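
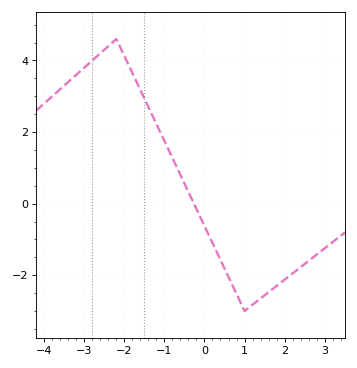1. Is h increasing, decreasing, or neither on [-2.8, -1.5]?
neither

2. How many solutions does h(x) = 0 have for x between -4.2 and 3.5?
1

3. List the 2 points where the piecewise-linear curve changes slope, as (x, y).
(-2.2, 4.6); (1, -3)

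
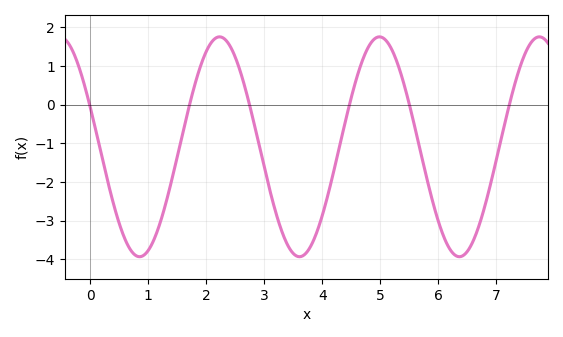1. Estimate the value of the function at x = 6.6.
-3.5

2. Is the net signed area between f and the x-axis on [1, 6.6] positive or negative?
negative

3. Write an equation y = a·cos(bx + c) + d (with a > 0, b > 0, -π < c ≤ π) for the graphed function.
y = 2.84cos(2.3x + 1.2) - 1.09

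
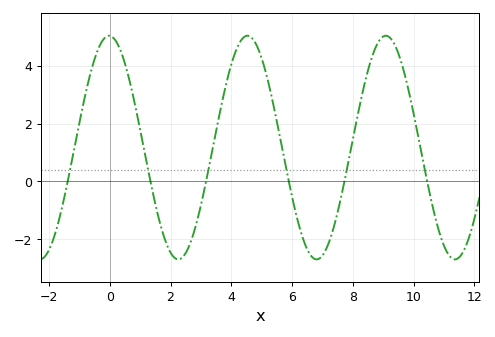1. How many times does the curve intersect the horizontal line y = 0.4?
6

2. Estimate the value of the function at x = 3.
-0.822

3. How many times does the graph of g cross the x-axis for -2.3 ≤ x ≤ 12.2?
6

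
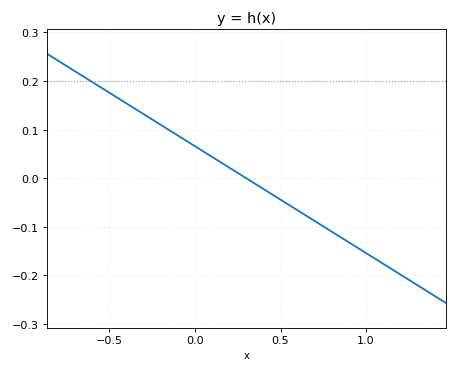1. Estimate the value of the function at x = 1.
-0.154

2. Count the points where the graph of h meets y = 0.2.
1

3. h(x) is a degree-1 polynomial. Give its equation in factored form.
y = -0.22(x - 0.3)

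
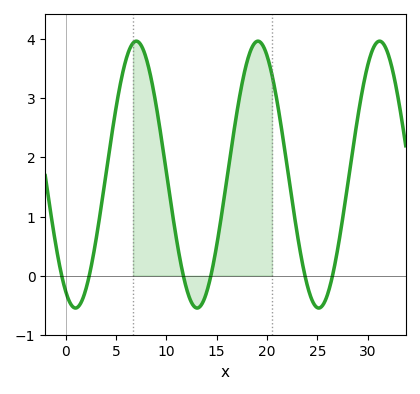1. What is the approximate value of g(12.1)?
-0.272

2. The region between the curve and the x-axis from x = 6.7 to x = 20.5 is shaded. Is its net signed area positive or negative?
positive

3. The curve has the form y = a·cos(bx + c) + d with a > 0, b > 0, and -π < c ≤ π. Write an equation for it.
y = 2.26cos(0.52x + 2.63) + 1.71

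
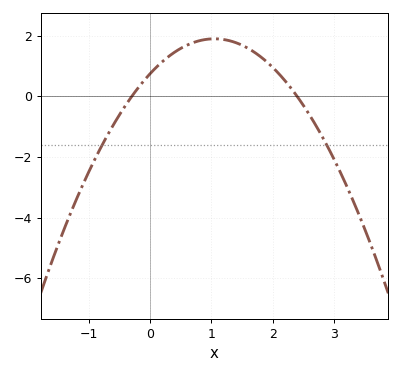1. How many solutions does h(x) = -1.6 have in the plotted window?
2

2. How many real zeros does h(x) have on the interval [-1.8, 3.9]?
2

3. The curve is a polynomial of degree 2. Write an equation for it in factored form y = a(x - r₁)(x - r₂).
y = -1.04(x + 0.3)(x - 2.4)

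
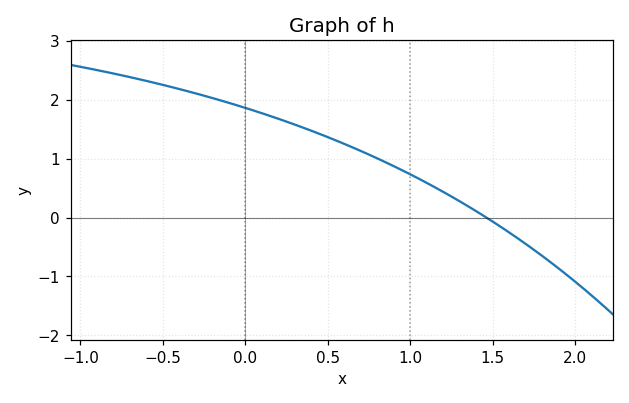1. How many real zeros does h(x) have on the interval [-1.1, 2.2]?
1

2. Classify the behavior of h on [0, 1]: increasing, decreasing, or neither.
decreasing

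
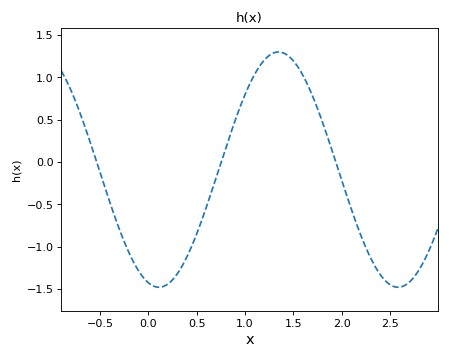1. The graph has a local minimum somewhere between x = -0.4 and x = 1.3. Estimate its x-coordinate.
0.111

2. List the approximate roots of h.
-0.533, 0.754, 1.94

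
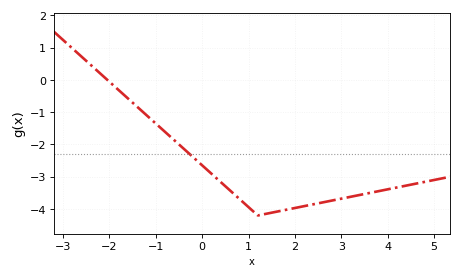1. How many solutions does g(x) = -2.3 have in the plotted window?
1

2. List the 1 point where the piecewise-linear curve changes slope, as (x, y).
(1.2, -4.2)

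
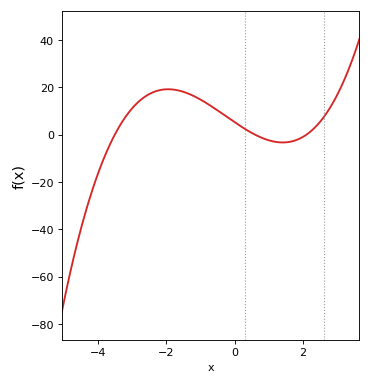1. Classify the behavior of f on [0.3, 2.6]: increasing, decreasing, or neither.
neither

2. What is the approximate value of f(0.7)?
0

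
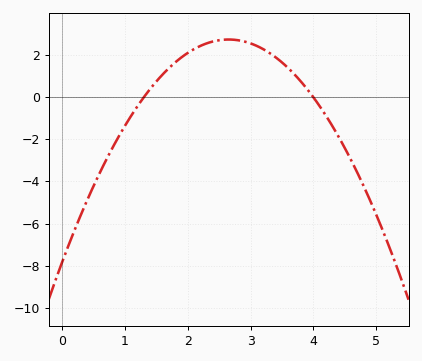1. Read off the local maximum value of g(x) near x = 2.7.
2.73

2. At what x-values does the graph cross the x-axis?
1.3, 4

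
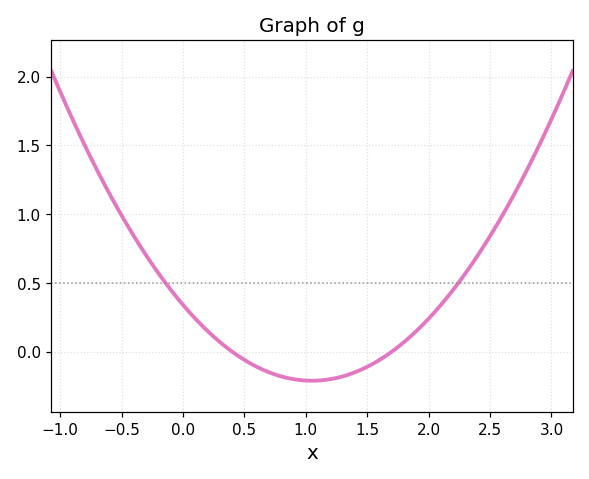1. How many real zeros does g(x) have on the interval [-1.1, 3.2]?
2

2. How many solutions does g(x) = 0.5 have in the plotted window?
2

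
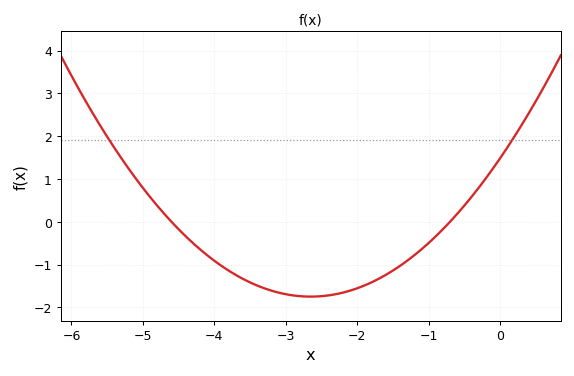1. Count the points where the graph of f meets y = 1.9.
2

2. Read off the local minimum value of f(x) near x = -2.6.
-1.7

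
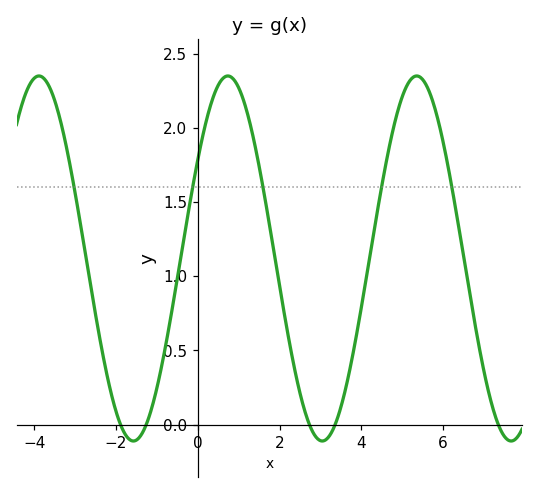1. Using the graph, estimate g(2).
0.936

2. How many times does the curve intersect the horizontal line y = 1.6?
5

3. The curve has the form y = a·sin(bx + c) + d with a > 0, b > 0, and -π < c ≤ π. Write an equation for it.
y = 1.23sin(1.36x + 0.572) + 1.12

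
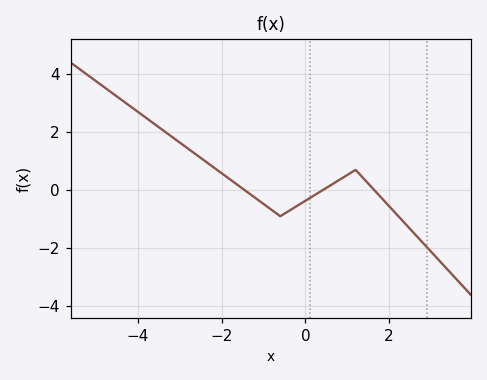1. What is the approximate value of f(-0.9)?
-0.583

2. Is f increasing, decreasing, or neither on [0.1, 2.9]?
neither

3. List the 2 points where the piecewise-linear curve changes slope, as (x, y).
(-0.6, -0.9); (1.2, 0.7)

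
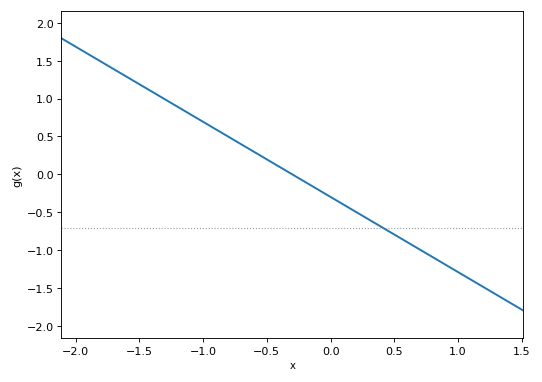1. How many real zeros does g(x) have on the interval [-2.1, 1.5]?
1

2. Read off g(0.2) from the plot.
-0.5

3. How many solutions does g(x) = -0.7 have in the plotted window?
1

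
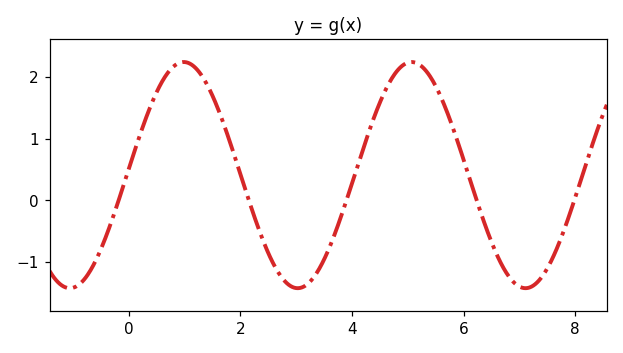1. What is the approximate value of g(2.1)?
0.152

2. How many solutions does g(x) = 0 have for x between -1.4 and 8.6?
5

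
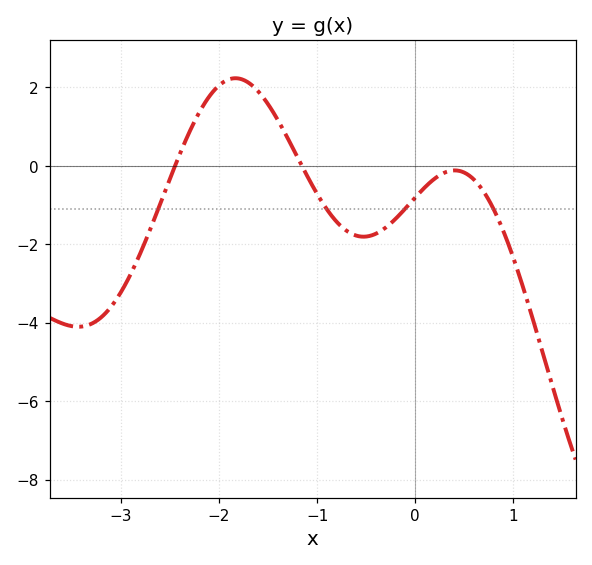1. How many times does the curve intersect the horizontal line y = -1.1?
4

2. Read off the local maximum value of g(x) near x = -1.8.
2.2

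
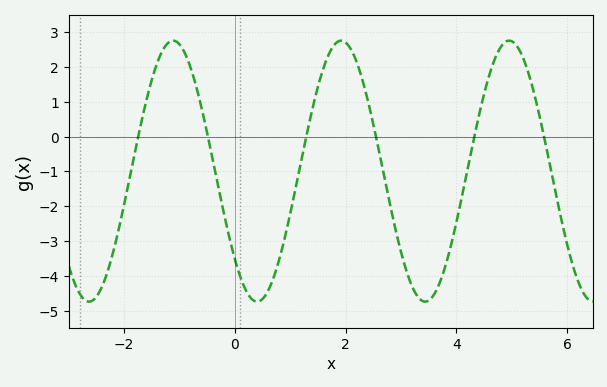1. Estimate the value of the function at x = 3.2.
-4.3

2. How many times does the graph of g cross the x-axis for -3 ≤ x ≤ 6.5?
6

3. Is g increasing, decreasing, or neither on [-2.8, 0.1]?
neither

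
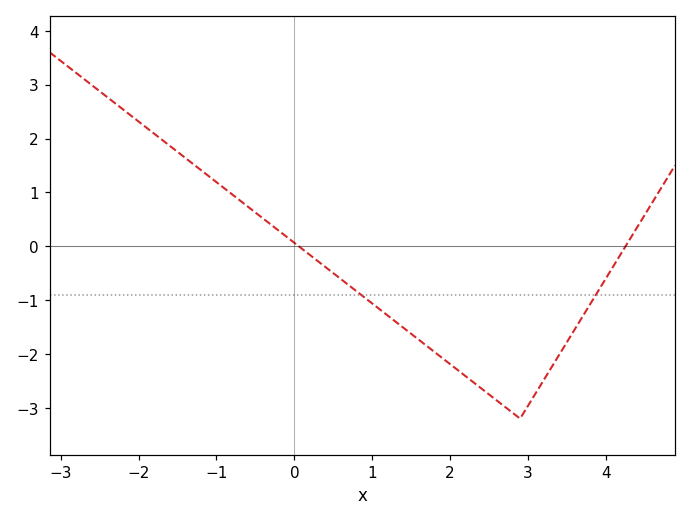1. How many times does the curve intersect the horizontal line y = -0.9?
2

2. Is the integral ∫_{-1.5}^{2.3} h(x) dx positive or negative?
negative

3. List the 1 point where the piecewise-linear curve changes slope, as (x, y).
(2.9, -3.2)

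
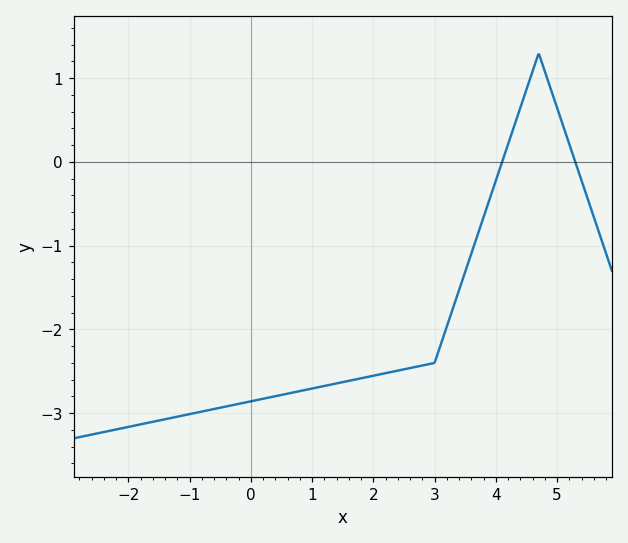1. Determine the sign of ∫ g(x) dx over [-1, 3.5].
negative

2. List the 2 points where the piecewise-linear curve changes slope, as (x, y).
(3, -2.4); (4.7, 1.3)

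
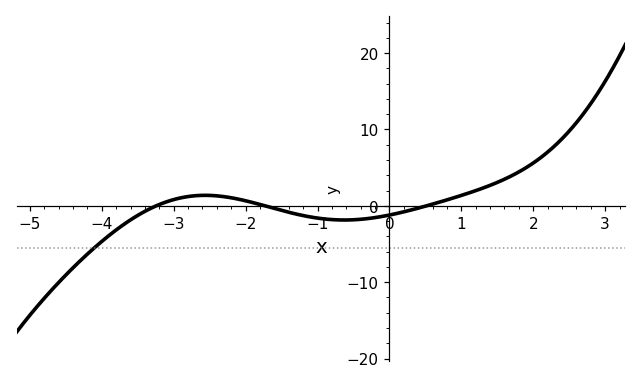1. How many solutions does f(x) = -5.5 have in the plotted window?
1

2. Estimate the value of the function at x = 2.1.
6.28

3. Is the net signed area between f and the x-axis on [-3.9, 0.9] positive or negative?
negative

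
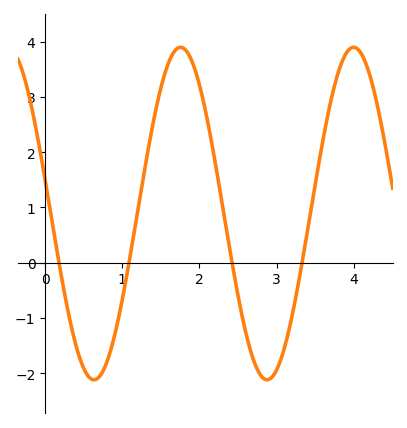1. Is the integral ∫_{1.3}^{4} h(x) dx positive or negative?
positive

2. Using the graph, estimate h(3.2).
-1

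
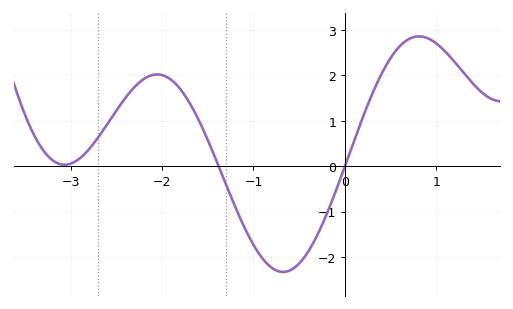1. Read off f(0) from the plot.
0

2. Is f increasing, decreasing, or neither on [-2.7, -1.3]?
neither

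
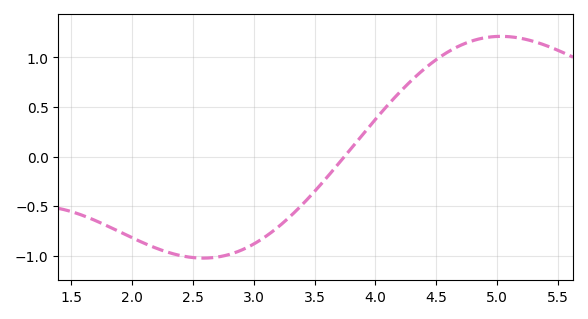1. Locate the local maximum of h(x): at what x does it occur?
5.03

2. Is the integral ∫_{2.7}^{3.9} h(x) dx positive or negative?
negative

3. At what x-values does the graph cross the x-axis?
3.75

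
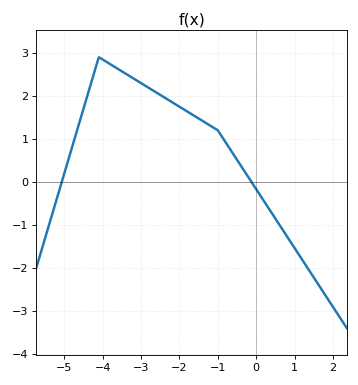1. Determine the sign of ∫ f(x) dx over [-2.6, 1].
positive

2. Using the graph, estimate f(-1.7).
1.6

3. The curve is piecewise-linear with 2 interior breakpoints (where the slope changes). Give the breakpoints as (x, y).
(-4.1, 2.9); (-1, 1.2)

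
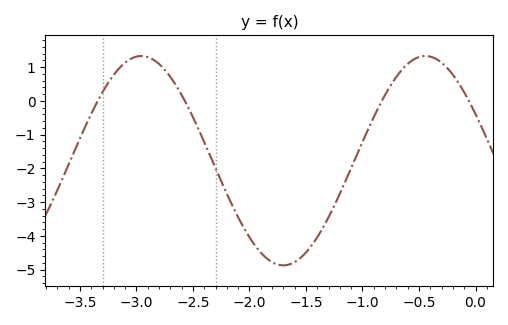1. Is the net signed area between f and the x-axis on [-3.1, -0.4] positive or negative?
negative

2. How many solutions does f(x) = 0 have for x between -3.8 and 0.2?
4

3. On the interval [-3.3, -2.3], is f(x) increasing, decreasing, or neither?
neither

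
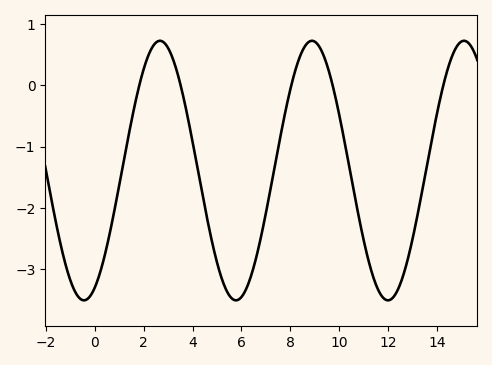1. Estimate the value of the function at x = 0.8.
-2.04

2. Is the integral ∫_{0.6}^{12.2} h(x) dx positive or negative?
negative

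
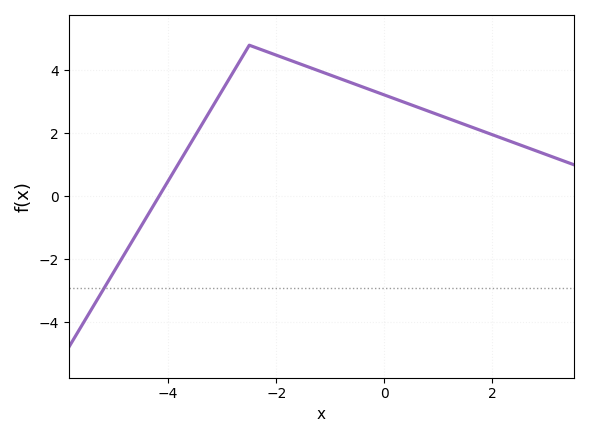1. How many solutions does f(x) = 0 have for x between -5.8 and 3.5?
1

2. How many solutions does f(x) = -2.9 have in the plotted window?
1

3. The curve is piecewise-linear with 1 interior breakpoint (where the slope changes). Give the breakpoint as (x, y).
(-2.5, 4.8)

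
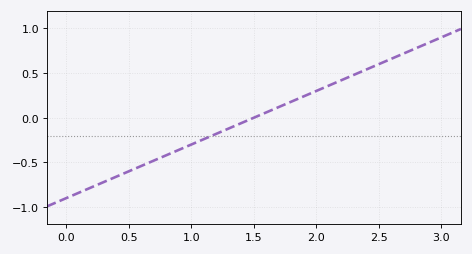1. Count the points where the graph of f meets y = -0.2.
1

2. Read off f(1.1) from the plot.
-0.24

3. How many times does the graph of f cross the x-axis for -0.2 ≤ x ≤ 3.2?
1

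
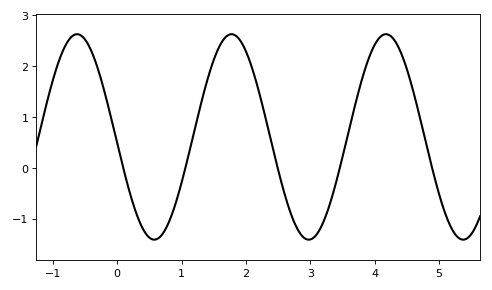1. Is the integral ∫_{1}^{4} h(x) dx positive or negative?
positive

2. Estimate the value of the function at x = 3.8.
1.7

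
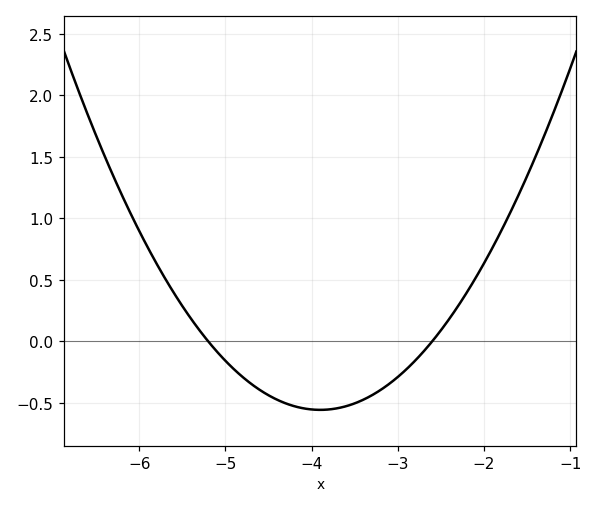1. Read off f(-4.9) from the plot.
-0.25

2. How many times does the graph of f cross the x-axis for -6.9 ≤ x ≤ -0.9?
2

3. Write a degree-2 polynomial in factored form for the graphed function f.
y = 0.33(x + 5.2)(x + 2.6)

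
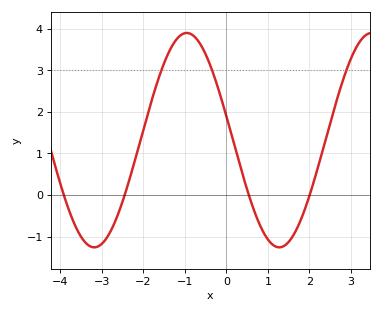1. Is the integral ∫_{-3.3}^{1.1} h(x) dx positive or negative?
positive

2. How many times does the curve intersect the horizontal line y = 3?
3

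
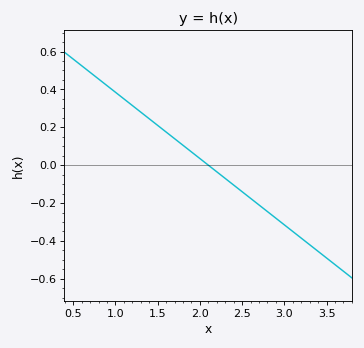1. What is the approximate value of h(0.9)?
0.42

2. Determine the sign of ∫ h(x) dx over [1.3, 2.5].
positive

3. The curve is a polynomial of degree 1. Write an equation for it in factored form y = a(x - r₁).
y = -0.35(x - 2.1)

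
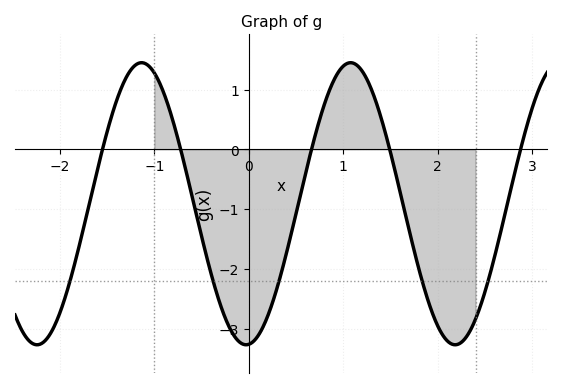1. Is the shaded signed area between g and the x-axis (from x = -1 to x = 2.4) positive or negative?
negative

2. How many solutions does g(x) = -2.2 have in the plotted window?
5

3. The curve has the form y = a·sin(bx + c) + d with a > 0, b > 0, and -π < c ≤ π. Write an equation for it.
y = 2.36sin(2.84x - 1.49) - 0.91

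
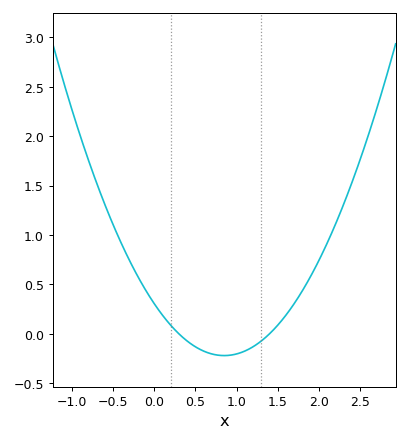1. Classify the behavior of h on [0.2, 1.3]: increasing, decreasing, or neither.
neither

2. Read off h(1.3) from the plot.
-0.073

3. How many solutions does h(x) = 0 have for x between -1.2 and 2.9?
2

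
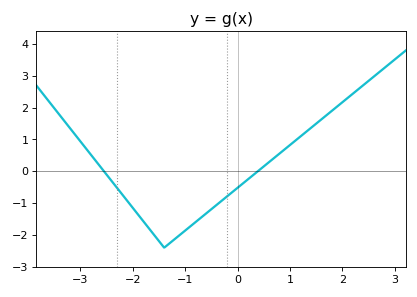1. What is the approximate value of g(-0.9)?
-1.7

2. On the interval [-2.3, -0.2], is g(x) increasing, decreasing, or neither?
neither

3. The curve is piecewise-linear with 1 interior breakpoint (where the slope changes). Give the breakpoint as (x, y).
(-1.4, -2.4)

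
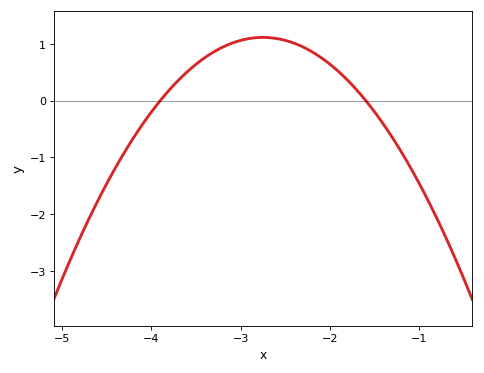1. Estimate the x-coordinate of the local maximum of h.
-2.75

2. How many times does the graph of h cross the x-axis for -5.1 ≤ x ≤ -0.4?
2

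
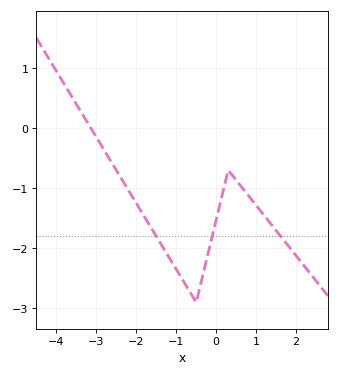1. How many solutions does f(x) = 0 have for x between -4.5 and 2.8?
1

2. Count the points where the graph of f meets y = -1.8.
3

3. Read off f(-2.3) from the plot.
-0.922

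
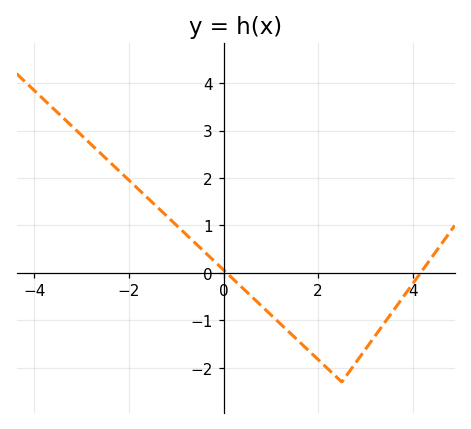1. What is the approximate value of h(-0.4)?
0.4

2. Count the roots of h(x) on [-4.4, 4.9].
2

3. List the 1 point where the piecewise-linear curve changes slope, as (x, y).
(2.5, -2.3)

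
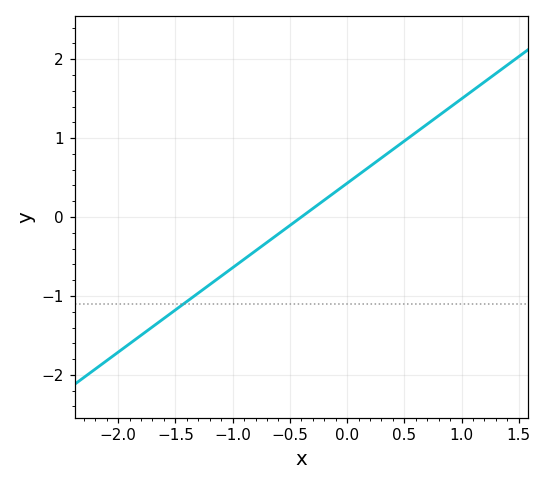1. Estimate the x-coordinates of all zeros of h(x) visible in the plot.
-0.4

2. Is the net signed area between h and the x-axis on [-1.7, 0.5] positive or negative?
negative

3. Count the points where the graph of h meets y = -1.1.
1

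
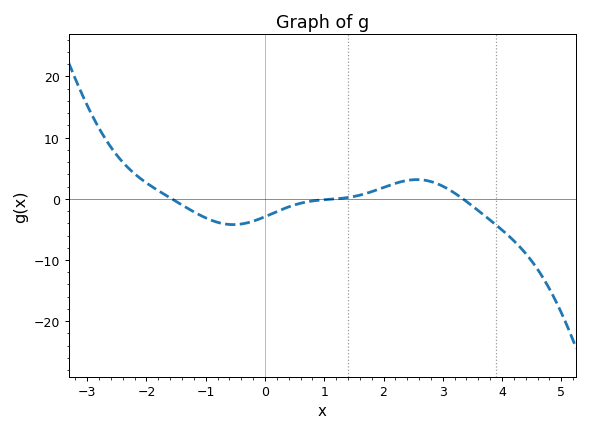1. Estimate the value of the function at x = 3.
2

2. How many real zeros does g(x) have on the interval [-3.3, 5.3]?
3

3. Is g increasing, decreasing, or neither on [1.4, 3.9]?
neither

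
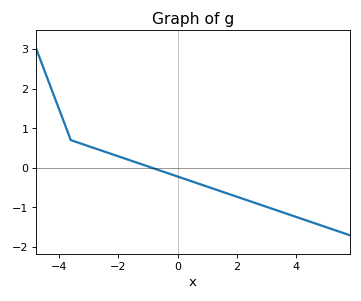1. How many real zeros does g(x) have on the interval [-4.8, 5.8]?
1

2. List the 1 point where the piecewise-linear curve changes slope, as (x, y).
(-3.6, 0.7)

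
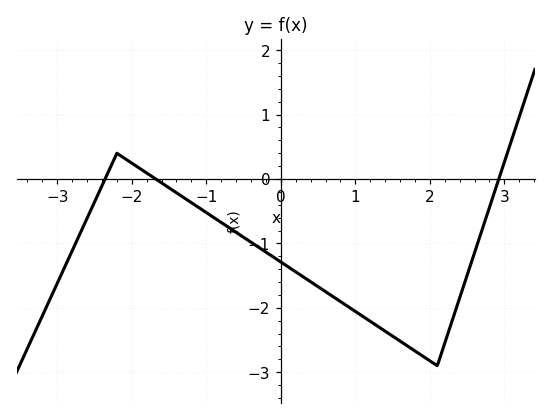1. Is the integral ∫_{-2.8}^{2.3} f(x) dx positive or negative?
negative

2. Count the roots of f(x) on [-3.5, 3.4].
3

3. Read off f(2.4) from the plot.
-1.85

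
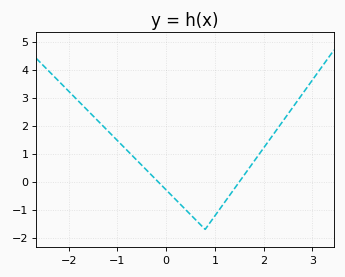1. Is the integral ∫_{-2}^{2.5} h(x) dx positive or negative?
positive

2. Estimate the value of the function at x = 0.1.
-0.468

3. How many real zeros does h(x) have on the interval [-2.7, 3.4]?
2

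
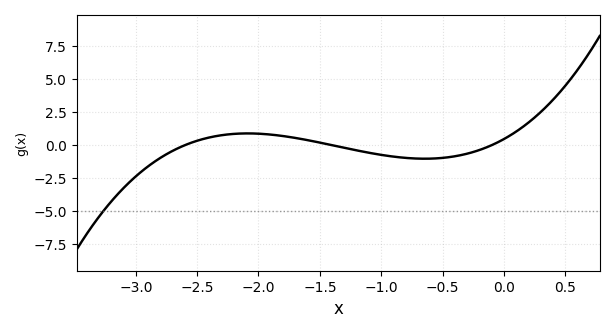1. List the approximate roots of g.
-2.6, -1.4, -0.1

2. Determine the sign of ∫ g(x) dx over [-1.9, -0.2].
negative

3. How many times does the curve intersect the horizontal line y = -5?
1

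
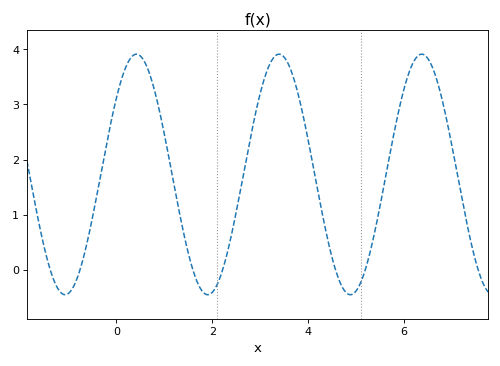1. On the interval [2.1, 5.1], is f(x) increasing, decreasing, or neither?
neither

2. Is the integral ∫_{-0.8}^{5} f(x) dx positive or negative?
positive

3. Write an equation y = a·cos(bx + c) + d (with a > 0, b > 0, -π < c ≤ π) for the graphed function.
y = 2.18cos(2.1x - 0.88) + 1.73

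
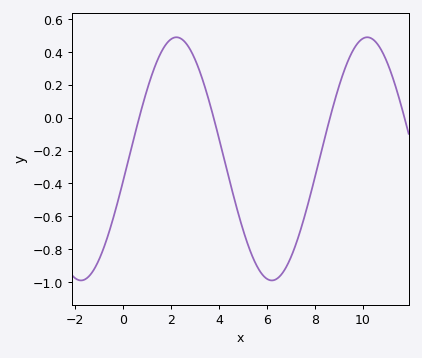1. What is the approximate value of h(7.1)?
-0.82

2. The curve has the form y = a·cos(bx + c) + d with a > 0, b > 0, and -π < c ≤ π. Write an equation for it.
y = 0.74cos(0.79x - 1.8) - 0.25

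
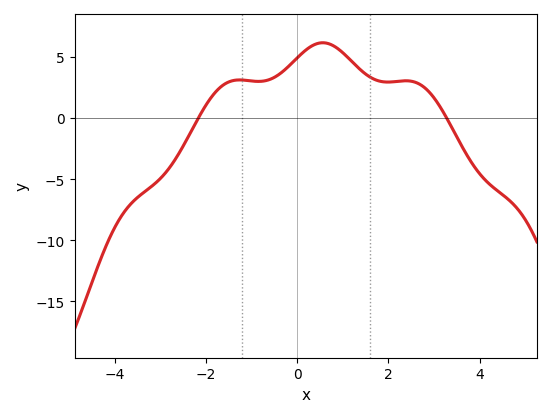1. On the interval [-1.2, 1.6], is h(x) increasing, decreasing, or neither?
neither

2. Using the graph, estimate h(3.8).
-3.53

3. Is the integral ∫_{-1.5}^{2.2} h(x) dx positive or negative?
positive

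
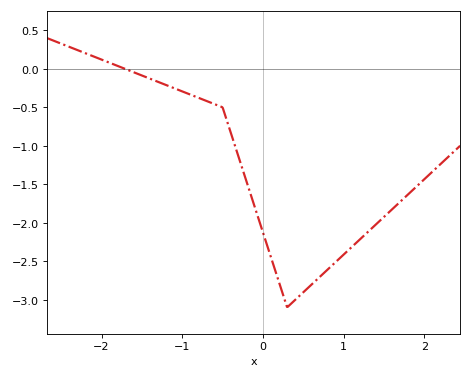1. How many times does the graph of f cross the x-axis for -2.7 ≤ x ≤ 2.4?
1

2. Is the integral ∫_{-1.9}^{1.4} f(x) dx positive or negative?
negative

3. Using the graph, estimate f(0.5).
-2.9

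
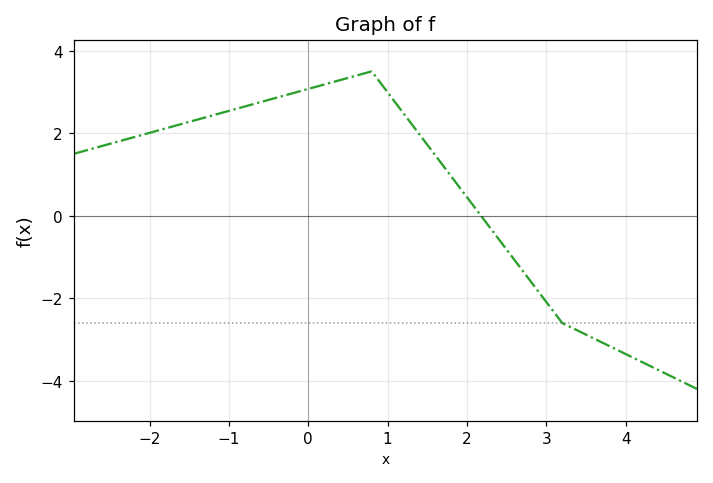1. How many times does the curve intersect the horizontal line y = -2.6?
1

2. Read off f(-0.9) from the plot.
2.6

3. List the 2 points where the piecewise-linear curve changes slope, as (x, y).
(0.8, 3.5); (3.2, -2.6)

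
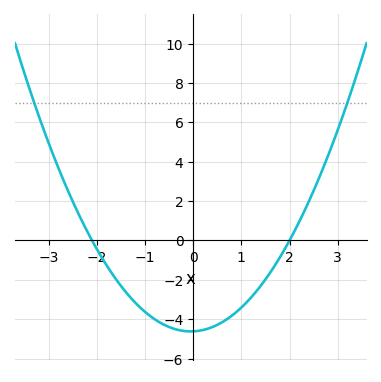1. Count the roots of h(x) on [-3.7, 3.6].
2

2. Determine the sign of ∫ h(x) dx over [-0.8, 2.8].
negative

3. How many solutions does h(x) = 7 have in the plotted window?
2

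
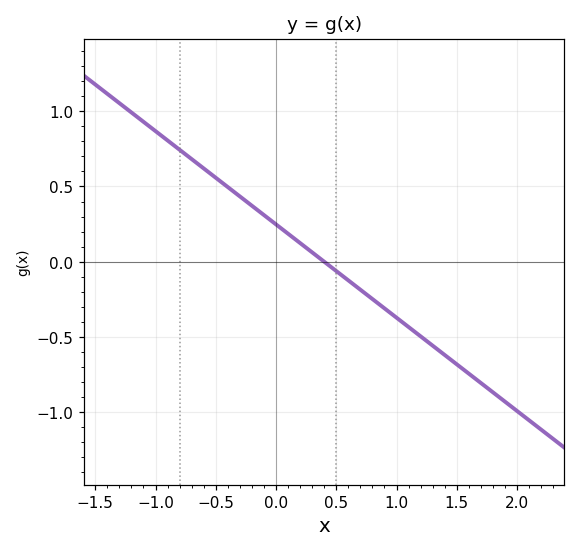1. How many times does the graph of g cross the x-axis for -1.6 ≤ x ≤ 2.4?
1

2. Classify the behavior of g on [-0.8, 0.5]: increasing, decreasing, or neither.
decreasing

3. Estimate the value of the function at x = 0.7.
-0.186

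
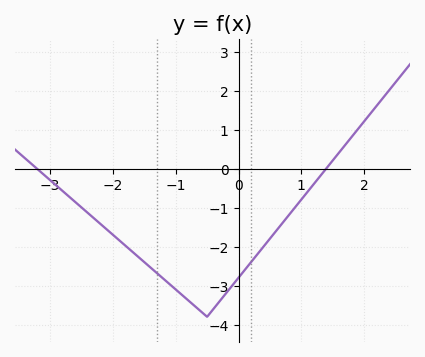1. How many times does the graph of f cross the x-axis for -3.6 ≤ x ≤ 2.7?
2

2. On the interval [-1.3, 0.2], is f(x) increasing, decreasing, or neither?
neither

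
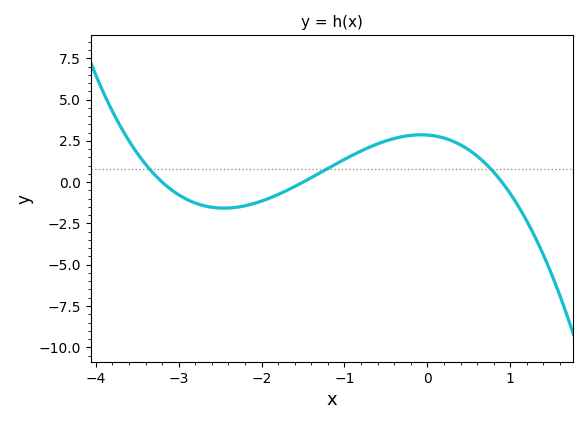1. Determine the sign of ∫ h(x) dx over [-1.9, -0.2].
positive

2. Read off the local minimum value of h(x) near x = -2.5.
-1.6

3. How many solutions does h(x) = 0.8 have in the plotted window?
3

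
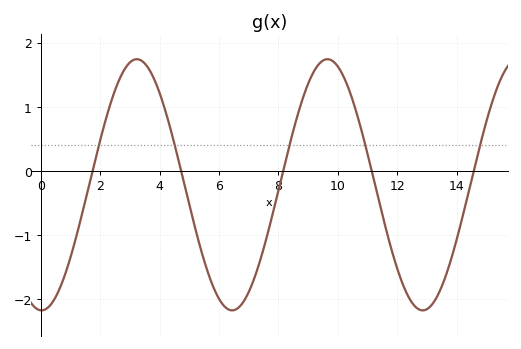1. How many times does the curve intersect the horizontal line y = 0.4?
5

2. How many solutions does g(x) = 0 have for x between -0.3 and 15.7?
5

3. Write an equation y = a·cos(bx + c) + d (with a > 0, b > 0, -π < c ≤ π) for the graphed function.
y = 1.96cos(0.98x + 3.11) - 0.22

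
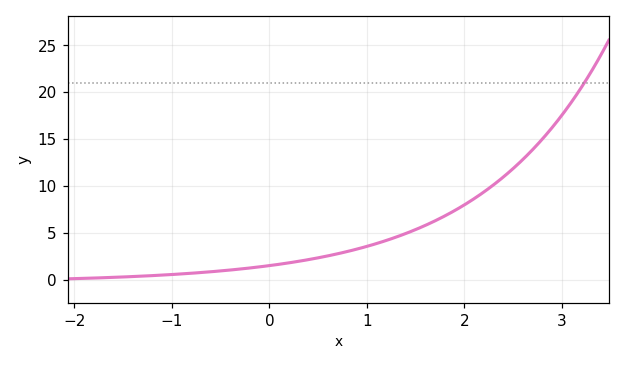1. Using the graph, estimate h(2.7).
14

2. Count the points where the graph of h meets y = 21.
1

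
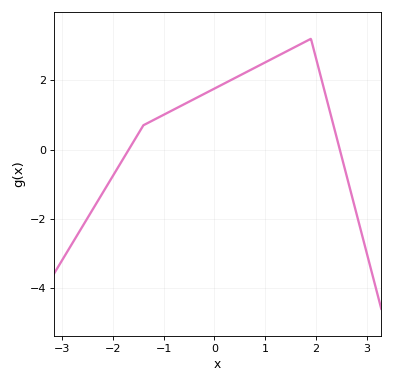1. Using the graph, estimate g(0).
1.8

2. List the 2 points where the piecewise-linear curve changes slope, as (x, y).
(-1.4, 0.7); (1.9, 3.2)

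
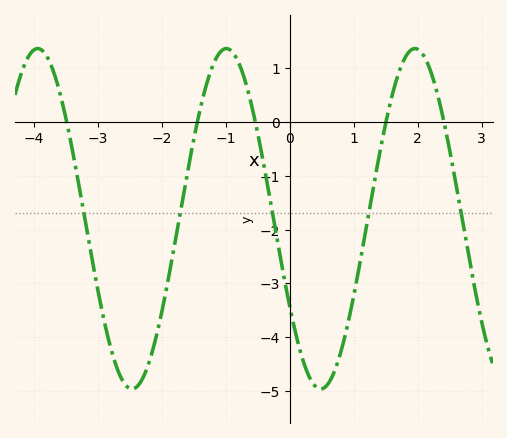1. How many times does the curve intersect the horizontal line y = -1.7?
5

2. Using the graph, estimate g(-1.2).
1.05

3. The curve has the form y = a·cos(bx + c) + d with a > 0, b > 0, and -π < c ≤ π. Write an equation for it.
y = 3.16cos(2.13x + 2.11) - 1.8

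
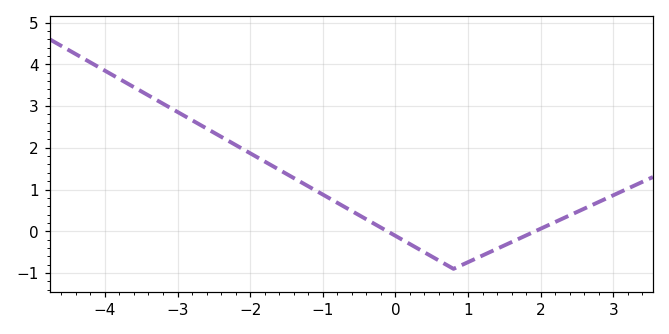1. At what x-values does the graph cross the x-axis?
-0.11, 1.92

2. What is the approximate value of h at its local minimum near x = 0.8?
-0.899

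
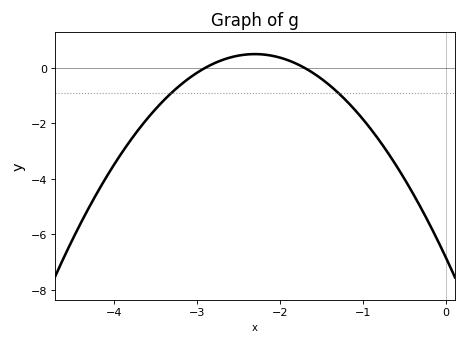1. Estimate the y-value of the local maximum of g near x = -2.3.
0.4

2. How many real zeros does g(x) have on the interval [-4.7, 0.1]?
2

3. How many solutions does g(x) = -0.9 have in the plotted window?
2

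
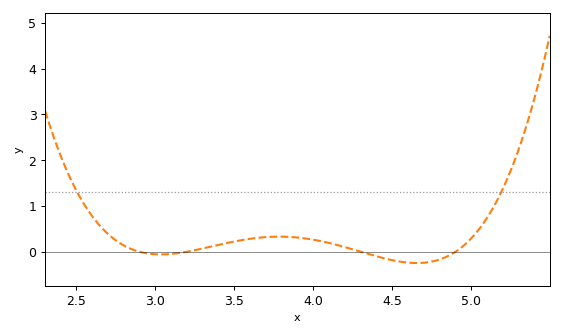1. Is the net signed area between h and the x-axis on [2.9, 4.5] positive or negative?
positive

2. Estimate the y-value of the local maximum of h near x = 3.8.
0.3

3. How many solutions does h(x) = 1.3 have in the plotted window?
2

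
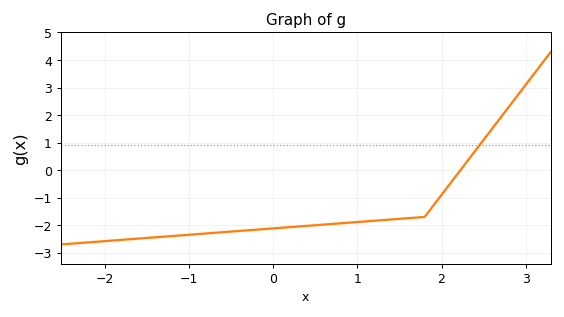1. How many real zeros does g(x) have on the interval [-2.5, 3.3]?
1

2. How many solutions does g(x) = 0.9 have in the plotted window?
1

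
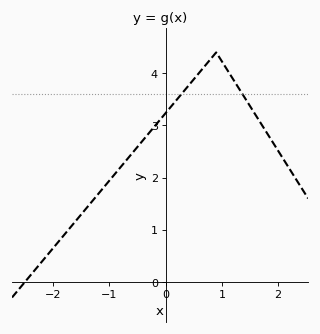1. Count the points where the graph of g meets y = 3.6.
2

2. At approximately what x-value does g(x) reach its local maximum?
0.9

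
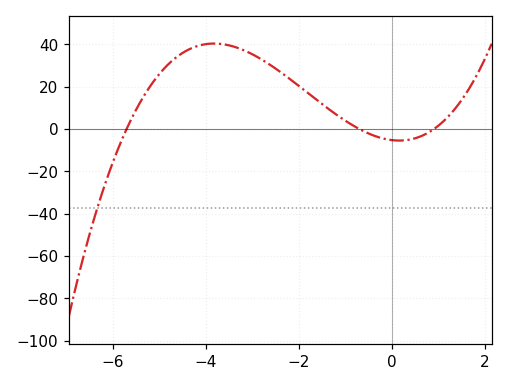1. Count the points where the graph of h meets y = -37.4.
1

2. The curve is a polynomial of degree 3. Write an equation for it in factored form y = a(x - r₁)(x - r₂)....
y = 1.46(x + 5.7)(x + 0.7)(x - 0.9)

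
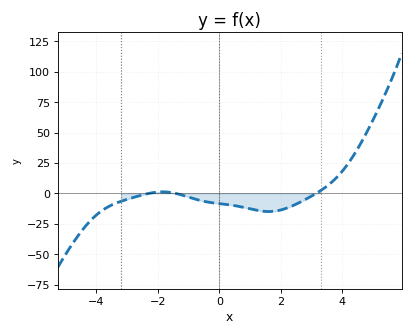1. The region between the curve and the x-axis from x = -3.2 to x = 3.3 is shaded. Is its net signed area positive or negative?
negative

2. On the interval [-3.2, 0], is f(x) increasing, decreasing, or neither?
neither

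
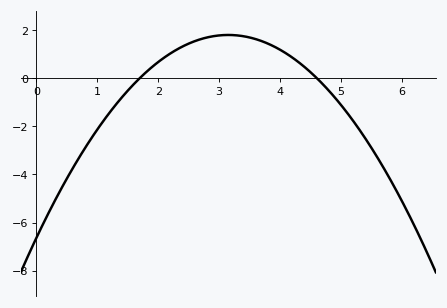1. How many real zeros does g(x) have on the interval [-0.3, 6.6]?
2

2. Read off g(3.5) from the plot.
1.68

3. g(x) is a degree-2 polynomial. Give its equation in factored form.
y = -0.85(x - 1.7)(x - 4.6)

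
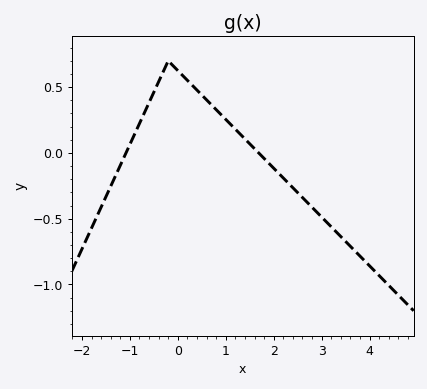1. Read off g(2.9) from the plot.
-0.45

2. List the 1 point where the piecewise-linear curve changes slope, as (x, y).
(-0.2, 0.7)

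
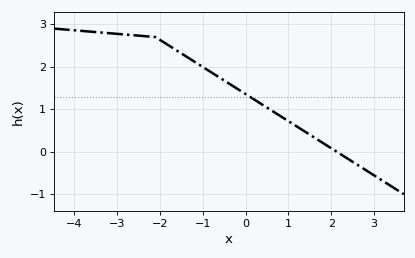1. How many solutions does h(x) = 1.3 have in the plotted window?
1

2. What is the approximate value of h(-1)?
2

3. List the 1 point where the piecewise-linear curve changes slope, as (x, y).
(-2.1, 2.7)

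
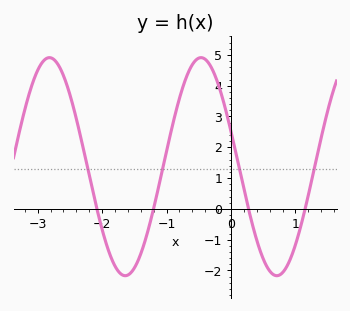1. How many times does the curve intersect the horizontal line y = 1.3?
4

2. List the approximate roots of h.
-2.1, -1.2, 0.3, 1.2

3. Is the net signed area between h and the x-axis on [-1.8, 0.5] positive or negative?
positive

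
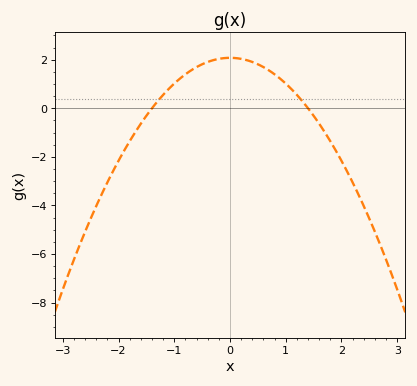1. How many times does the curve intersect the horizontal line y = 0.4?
2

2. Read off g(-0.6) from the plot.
1.7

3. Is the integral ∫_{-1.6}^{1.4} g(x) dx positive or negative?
positive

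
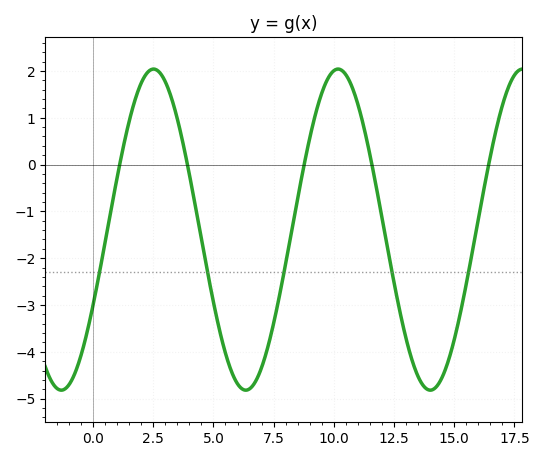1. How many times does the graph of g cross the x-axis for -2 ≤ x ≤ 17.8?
5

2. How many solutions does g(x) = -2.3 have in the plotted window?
5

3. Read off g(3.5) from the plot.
1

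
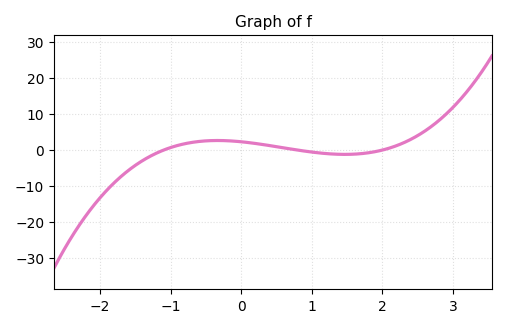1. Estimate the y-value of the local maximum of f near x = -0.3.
3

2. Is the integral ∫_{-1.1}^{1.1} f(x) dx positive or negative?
positive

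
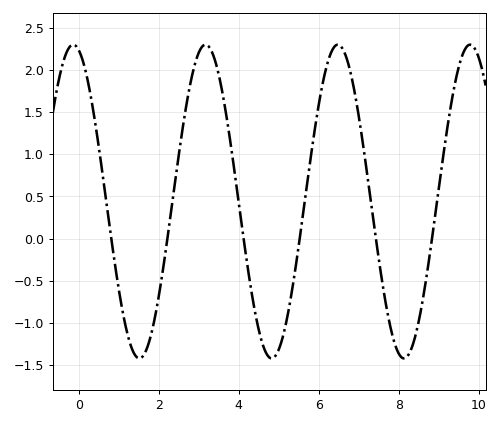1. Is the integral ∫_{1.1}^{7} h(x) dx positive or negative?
positive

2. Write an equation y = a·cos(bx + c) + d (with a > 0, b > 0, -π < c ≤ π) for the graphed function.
y = 1.86cos(1.9x + 0.26) + 0.44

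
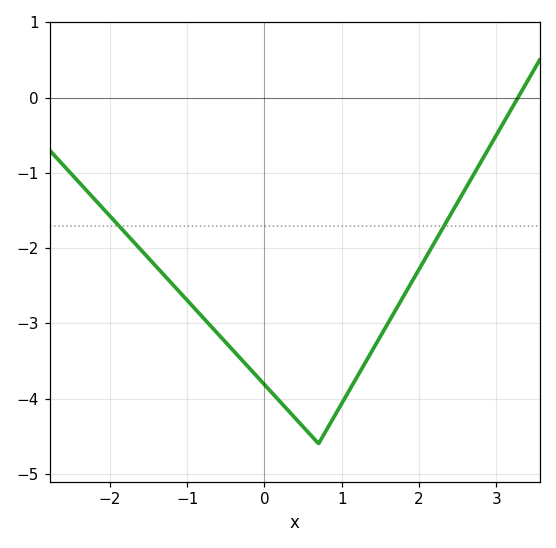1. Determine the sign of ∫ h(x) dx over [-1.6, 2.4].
negative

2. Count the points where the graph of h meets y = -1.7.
2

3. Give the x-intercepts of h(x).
3.3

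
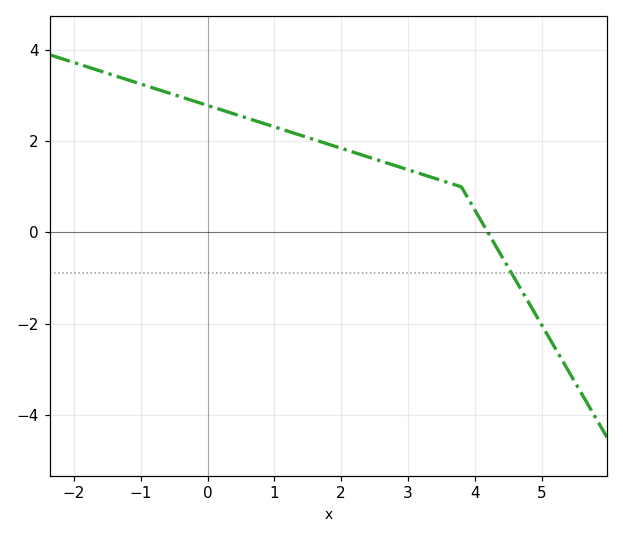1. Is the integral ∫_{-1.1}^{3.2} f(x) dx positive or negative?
positive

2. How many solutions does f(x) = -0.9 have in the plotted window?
1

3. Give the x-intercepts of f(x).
4.2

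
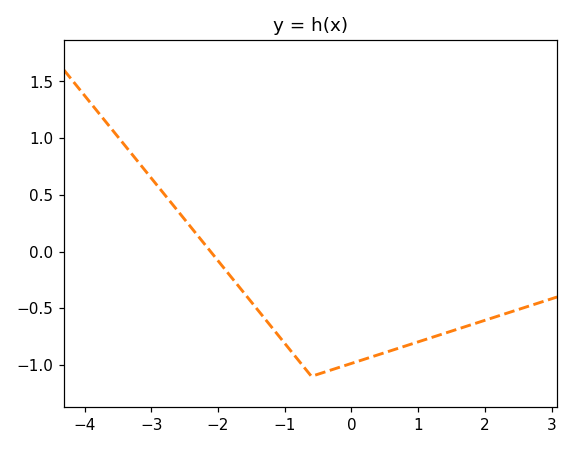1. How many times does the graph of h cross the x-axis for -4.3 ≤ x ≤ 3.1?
1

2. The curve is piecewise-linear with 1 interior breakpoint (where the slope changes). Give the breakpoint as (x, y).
(-0.6, -1.1)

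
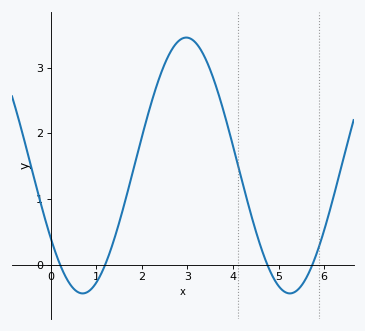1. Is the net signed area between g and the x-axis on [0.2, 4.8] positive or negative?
positive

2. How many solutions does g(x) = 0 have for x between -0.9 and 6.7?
4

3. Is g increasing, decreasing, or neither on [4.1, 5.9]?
neither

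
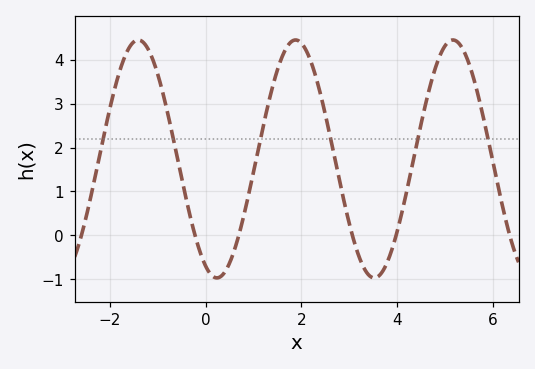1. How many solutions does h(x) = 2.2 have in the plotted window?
6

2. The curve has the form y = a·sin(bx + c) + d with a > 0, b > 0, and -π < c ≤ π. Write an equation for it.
y = 2.71sin(1.9x - 2) + 1.74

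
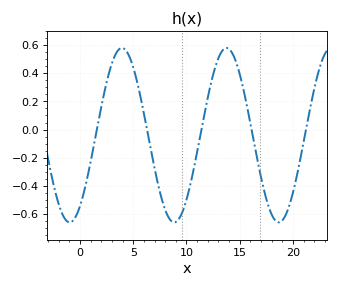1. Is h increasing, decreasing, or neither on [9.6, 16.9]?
neither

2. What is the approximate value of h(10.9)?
-0.2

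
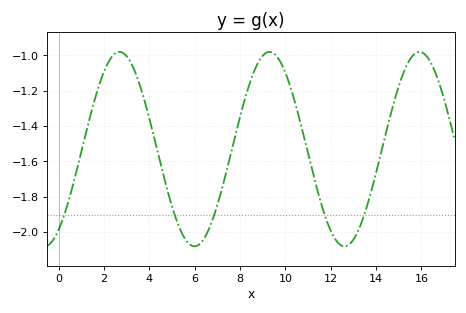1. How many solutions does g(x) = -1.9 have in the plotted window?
5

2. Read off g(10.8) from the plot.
-1.46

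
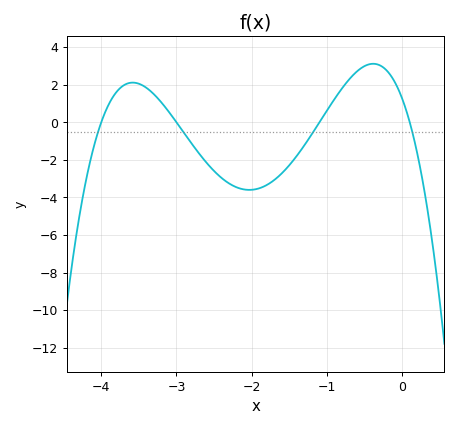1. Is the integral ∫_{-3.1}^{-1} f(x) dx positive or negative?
negative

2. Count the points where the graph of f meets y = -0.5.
4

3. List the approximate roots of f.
-4, -3, -1.1, 0.1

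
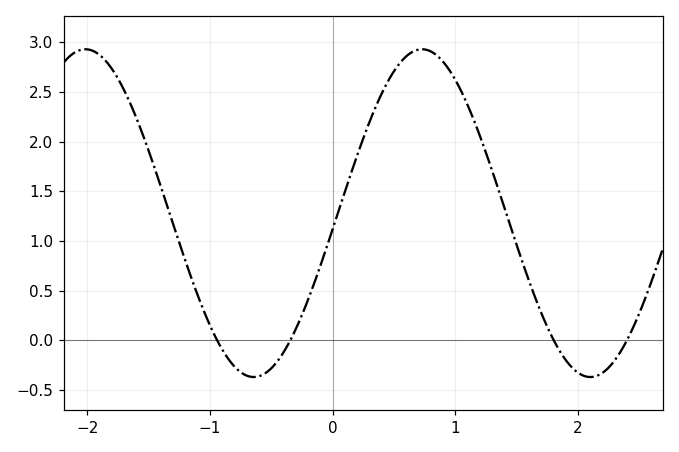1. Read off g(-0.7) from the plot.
-0.356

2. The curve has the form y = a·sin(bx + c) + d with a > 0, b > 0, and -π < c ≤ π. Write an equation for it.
y = 1.65sin(2.29x - 0.1) + 1.28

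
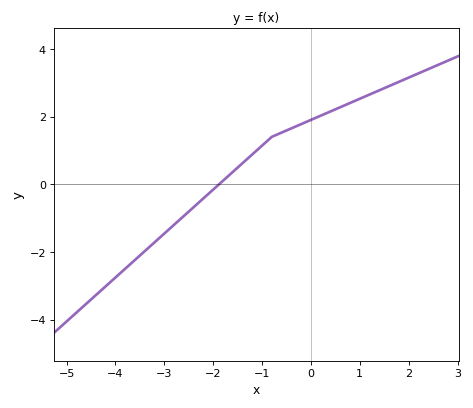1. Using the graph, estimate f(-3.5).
-2.2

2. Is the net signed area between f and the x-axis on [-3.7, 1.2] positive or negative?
positive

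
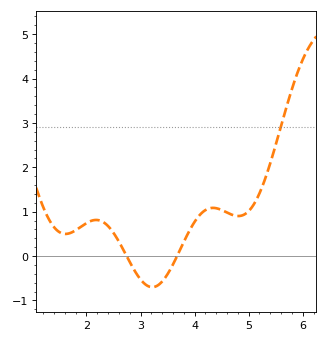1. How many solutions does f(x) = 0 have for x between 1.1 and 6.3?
2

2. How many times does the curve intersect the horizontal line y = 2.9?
1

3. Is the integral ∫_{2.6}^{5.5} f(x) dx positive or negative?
positive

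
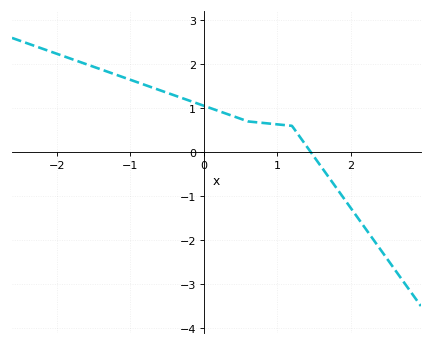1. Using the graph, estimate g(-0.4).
1.29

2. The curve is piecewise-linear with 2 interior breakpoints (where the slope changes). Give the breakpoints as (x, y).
(0.6, 0.7); (1.2, 0.6)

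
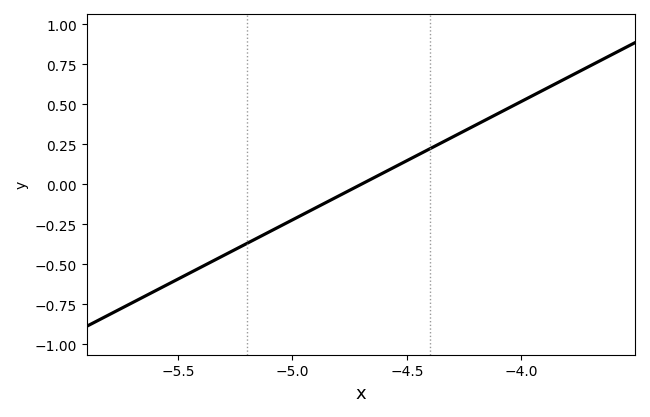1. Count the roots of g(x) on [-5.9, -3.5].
1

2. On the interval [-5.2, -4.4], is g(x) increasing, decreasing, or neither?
increasing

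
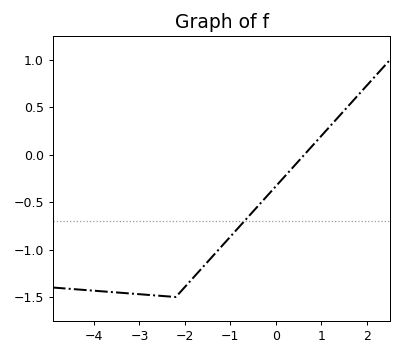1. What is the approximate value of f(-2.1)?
-1.45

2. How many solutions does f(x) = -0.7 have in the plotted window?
1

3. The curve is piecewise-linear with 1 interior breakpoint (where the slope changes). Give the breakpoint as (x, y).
(-2.2, -1.5)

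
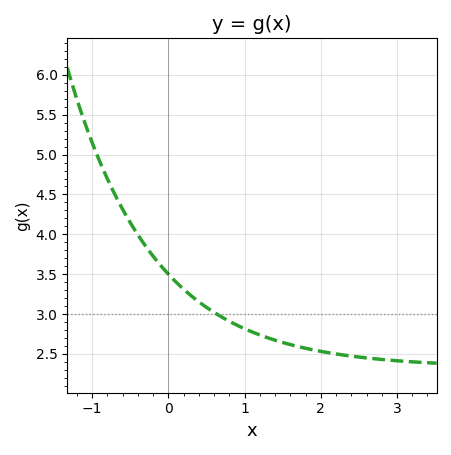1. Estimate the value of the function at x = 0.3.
3.25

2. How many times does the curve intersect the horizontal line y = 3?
1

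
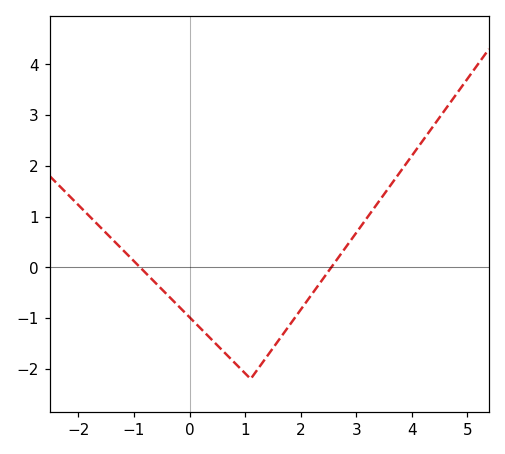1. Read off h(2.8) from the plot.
0.4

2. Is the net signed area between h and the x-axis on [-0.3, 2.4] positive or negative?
negative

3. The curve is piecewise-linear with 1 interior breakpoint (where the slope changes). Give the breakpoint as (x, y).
(1.1, -2.2)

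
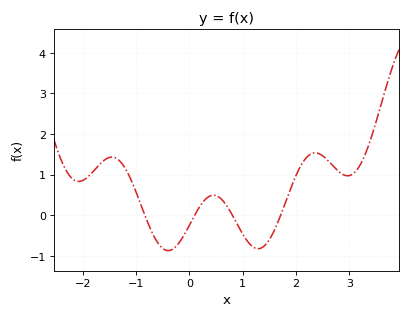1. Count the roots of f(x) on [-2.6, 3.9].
4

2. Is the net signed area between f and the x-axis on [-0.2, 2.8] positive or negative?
positive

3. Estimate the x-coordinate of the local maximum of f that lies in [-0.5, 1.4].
0.5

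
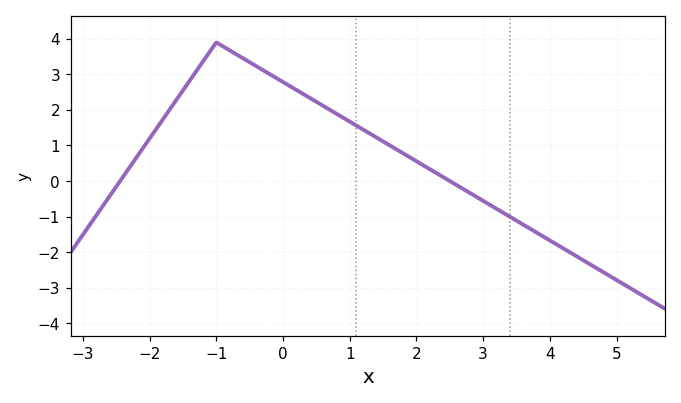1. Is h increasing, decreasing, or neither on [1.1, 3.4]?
decreasing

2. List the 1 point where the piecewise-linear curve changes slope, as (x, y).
(-1, 3.9)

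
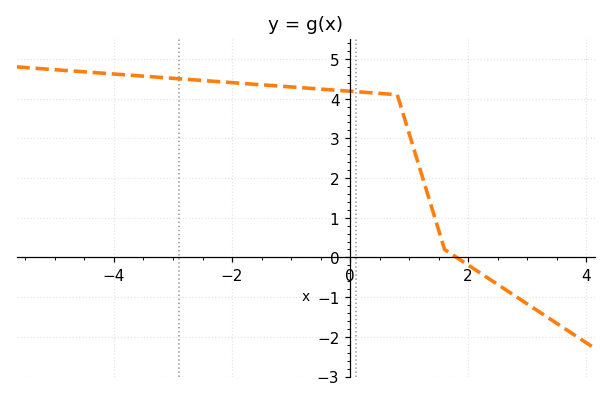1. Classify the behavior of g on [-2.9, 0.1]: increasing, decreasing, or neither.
decreasing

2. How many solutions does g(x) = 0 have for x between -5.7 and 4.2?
1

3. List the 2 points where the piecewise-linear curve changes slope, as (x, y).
(0.8, 4.1); (1.6, 0.2)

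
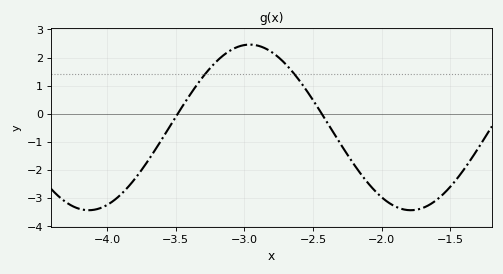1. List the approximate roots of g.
-3.5, -2.45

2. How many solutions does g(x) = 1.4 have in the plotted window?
2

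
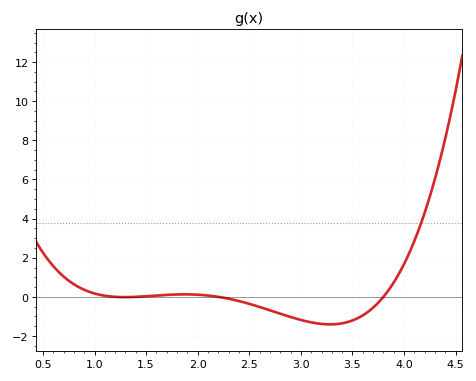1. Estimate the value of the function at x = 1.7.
0.2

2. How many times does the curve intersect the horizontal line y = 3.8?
1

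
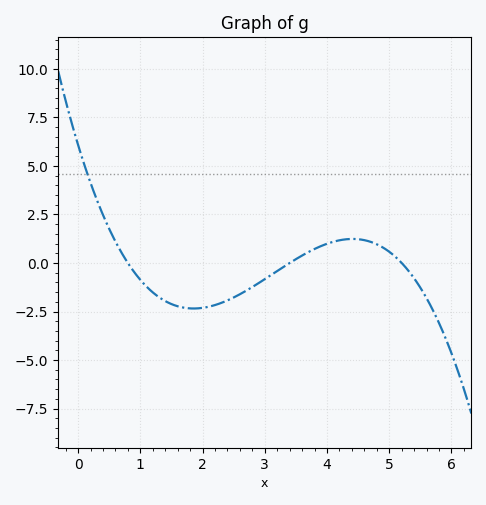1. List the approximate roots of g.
0.8, 3.4, 5.2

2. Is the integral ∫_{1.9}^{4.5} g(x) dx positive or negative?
negative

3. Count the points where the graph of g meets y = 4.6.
1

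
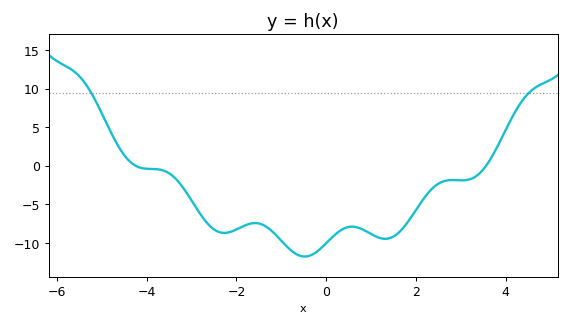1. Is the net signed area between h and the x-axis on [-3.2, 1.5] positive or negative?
negative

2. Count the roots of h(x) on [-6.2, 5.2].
2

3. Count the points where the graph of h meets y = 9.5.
2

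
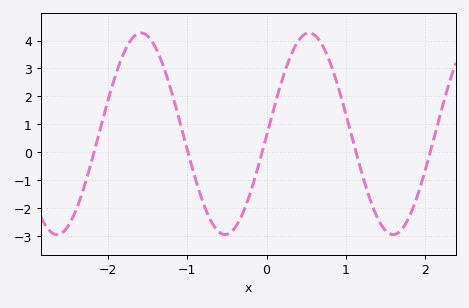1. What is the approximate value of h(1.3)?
-1.7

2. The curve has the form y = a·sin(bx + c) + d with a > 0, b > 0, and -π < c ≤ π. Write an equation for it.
y = 3.61sin(3x - 0.02) + 0.66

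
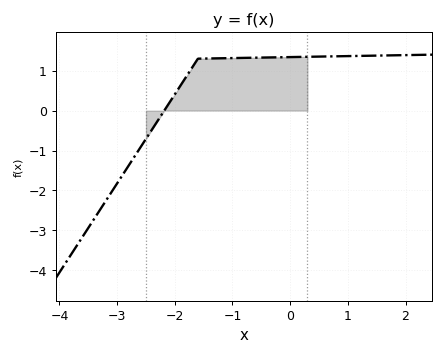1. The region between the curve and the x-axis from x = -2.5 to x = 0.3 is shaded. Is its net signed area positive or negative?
positive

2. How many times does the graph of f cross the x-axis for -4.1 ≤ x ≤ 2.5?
1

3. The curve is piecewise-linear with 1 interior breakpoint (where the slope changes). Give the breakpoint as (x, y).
(-1.6, 1.3)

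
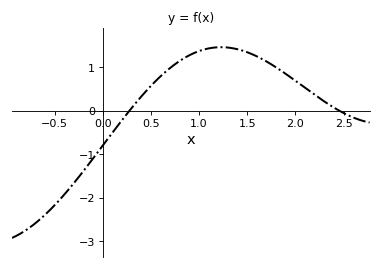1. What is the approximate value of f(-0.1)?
-1.1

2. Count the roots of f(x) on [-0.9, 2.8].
2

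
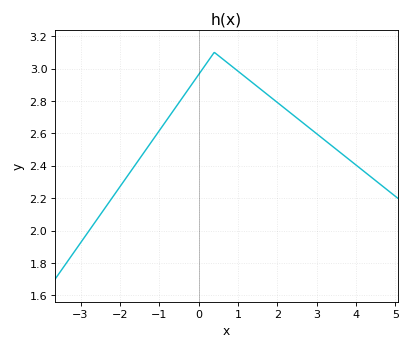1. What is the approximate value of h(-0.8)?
2.68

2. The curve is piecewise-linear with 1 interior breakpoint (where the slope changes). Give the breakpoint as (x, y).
(0.4, 3.1)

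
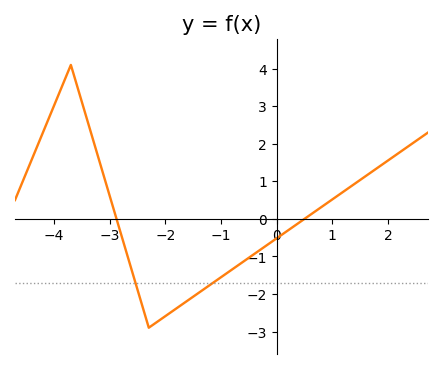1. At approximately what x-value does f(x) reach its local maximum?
-3.7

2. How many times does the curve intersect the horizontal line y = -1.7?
2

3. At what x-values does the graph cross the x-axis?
-2.88, 0.501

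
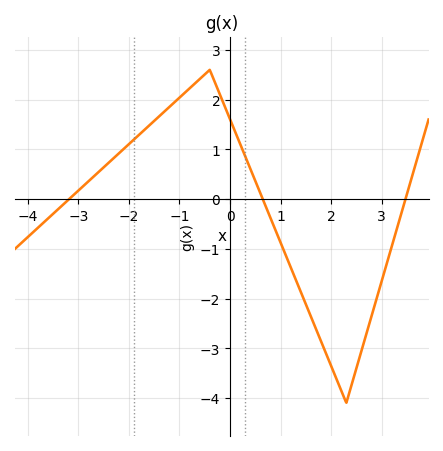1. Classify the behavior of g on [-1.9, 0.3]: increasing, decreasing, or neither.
neither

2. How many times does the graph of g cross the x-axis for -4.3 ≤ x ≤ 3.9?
3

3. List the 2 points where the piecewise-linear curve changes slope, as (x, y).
(-0.4, 2.6); (2.3, -4.1)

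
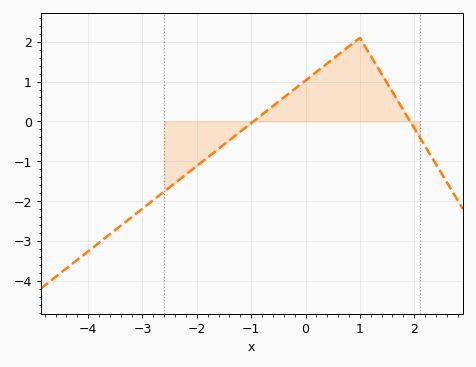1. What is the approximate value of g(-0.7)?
0.277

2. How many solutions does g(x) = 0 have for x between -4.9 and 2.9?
2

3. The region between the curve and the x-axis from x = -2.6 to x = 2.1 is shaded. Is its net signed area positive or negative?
positive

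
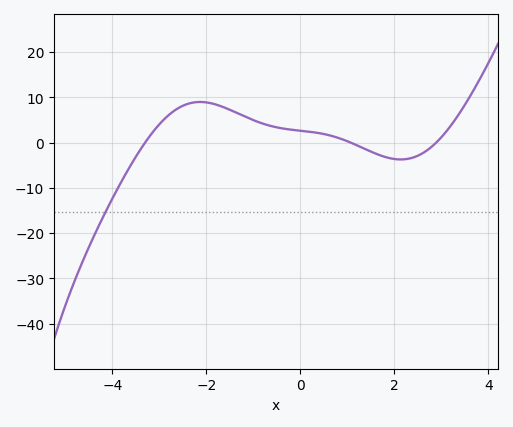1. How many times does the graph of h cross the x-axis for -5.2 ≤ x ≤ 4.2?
3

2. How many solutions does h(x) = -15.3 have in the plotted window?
1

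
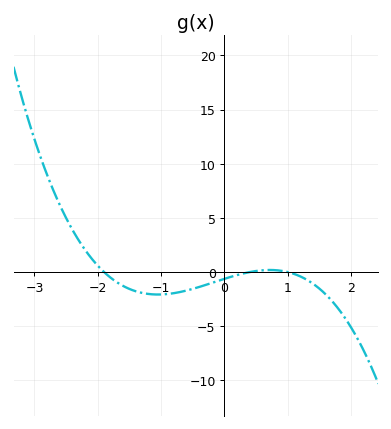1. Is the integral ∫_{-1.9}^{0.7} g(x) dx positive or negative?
negative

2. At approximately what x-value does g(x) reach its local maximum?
0.716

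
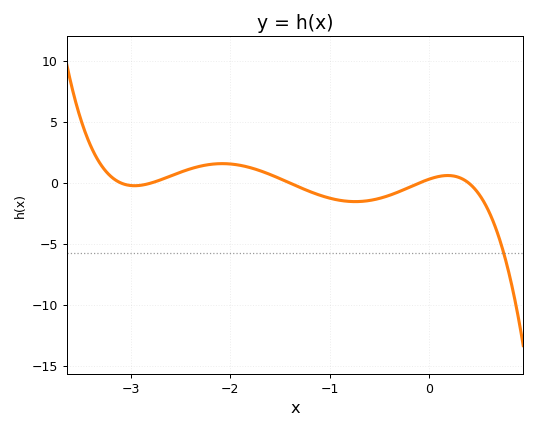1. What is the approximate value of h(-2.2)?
1.5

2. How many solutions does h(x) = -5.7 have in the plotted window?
1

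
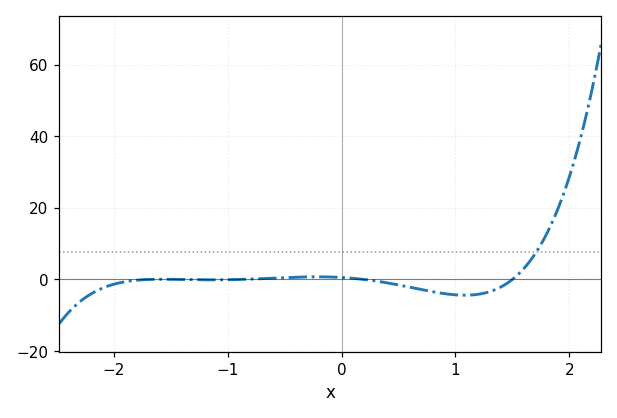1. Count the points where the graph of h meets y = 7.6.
1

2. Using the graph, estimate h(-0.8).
0.108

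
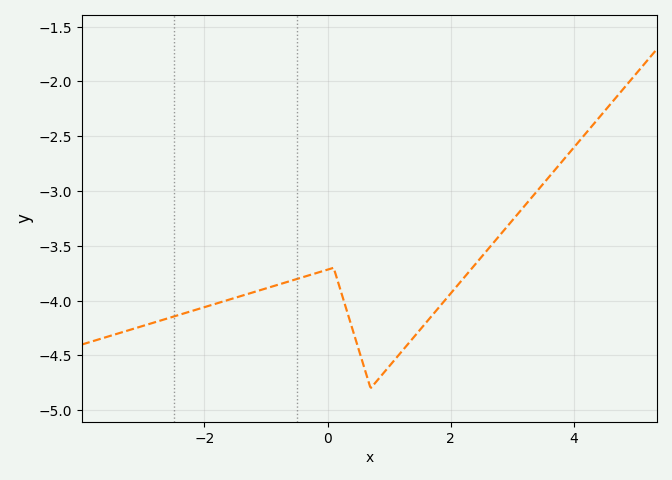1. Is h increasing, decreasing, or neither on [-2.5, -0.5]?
increasing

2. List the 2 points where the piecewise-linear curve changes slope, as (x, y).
(0.1, -3.7); (0.7, -4.8)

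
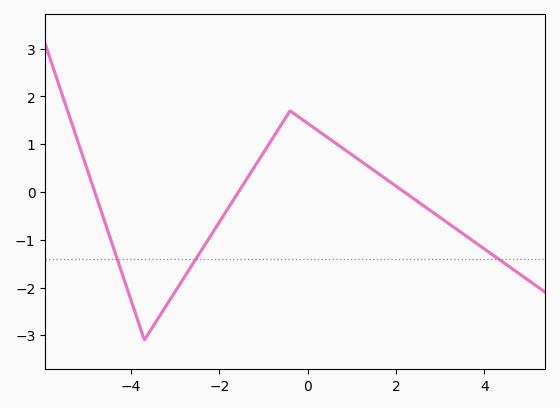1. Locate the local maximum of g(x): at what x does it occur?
-0.401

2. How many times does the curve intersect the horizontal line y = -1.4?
3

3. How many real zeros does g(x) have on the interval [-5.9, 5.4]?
3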